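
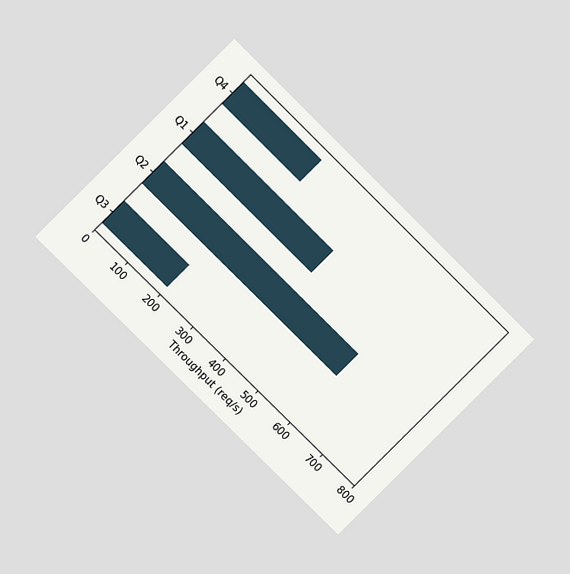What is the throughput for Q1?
The chart is tilted about 45° clockwise and viewed at a slight angle. Reading along the chart's x-axis, the Q1 bar reaches 400req/s.

400req/s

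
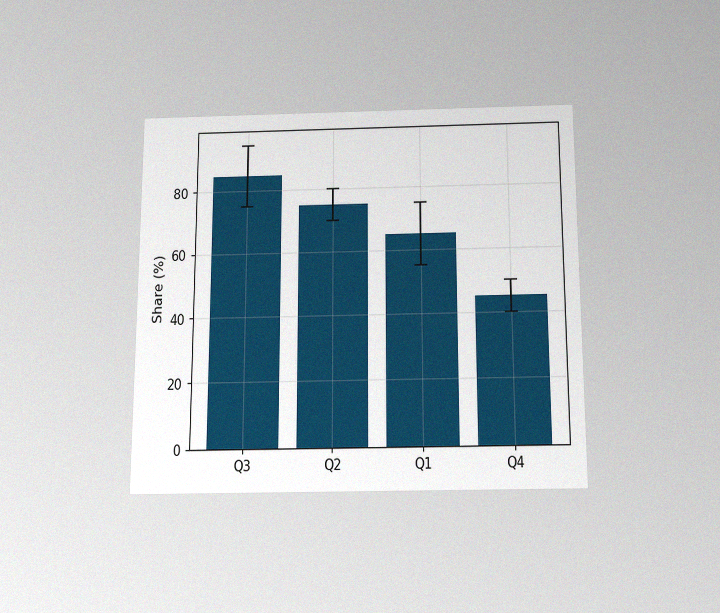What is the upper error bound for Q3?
95%

The chart is viewed slightly from below, with some photo noise. The Q3 bar's upper whisker reaches 95%.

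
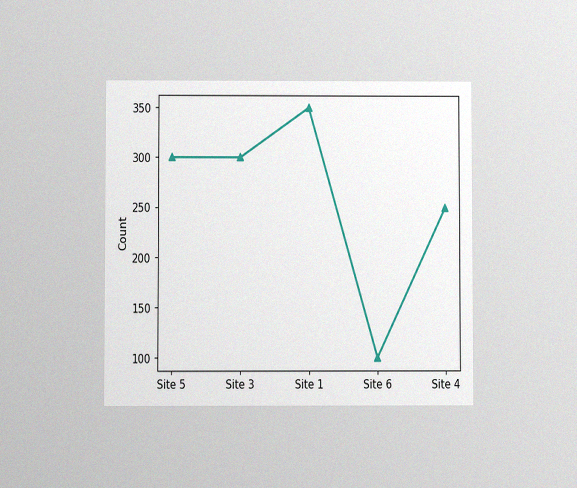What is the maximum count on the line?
350

The chart is viewed at a slight angle, with some photo noise. The highest point is at Site 1, and reading across to the y-axis gives 350.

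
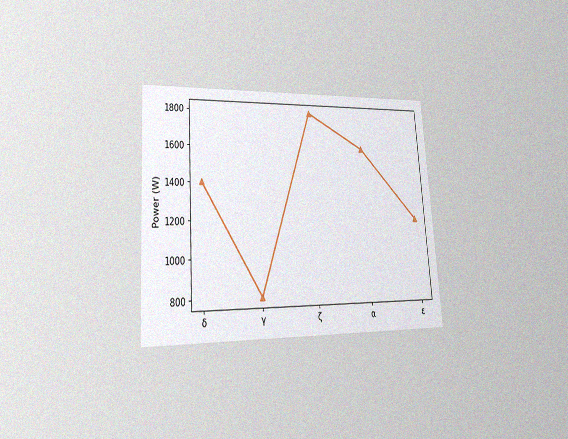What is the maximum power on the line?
1800W

The chart is tilted about 4° counter-clockwise and viewed slightly from the left, with some photo noise. The highest point is at ζ, and reading across to the y-axis gives 1800W.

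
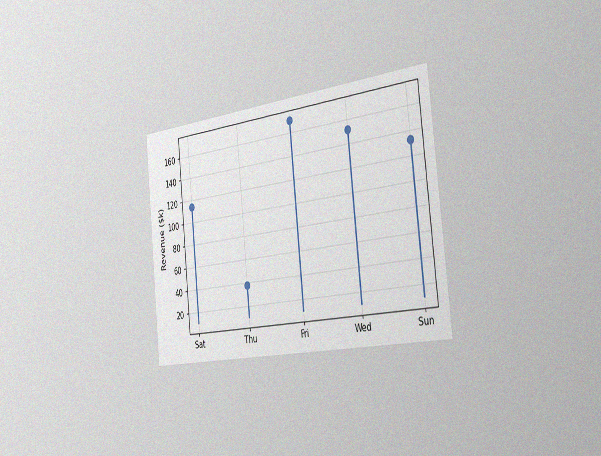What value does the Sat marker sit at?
The chart is tilted about 6° counter-clockwise and viewed slightly from the right, with some photo noise. The Sat marker sits at $114k.

$114k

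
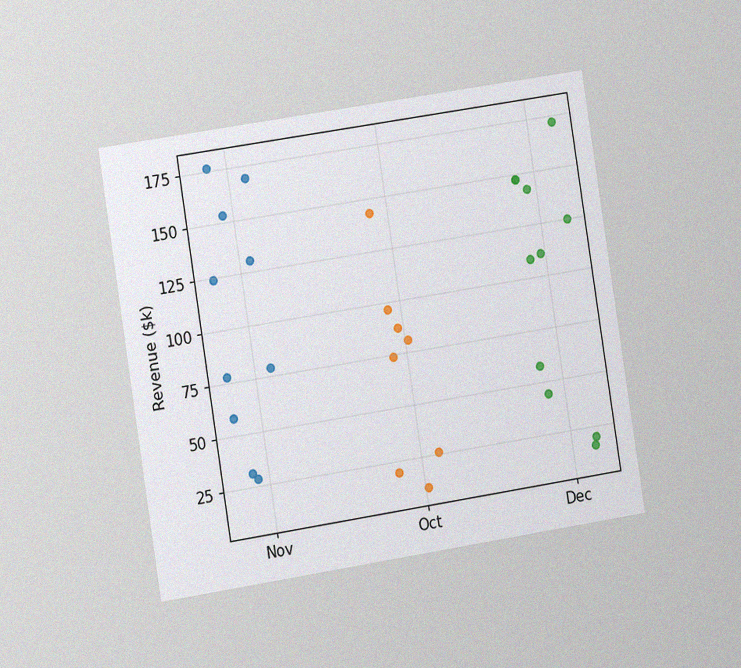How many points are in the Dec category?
11

The chart is tilted about 9° counter-clockwise and viewed at a slight angle, with some photo noise. Counting the markers in the Dec column gives 11.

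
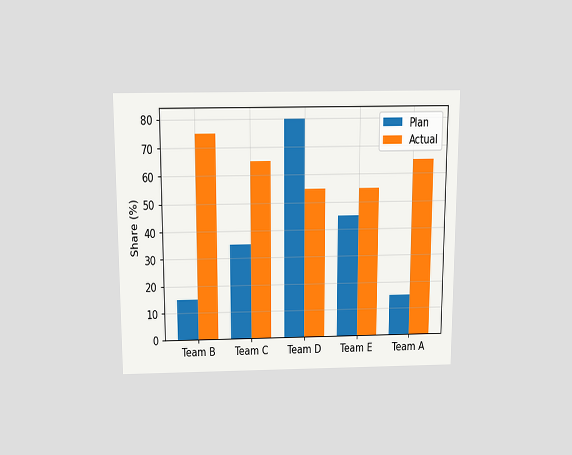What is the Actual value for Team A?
65%

The chart is viewed slightly from above. The Actual bar at Team A reaches 65% on the y-axis.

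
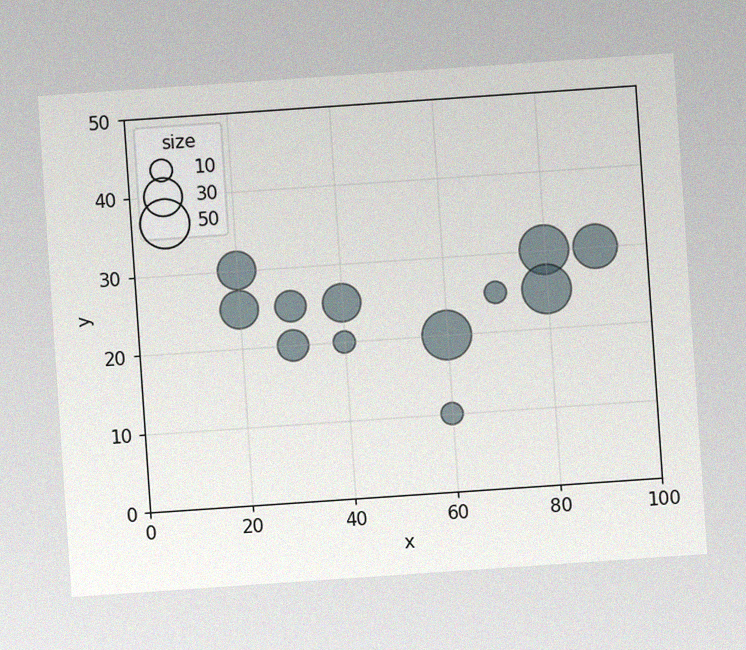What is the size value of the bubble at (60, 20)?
The chart is tilted about 4° counter-clockwise, with some photo noise. Matching the bubble at (60, 20) against the size legend gives 50.

50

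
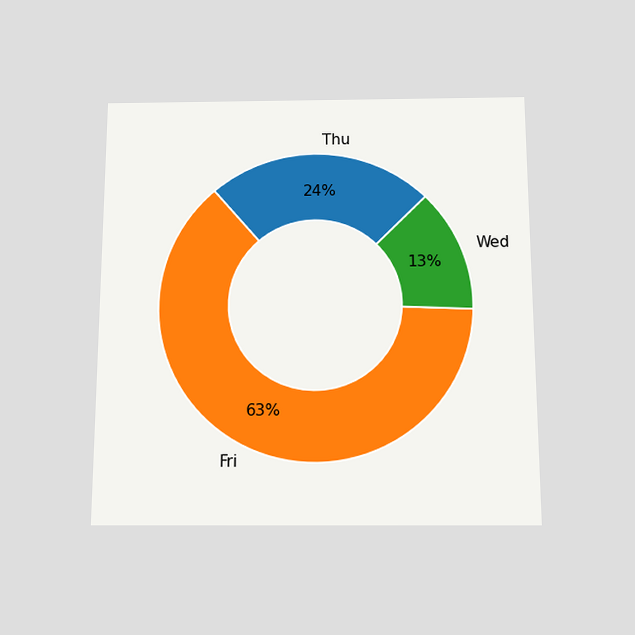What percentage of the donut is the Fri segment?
63%

The chart is viewed slightly from below. The Fri segment takes up 63% of the ring.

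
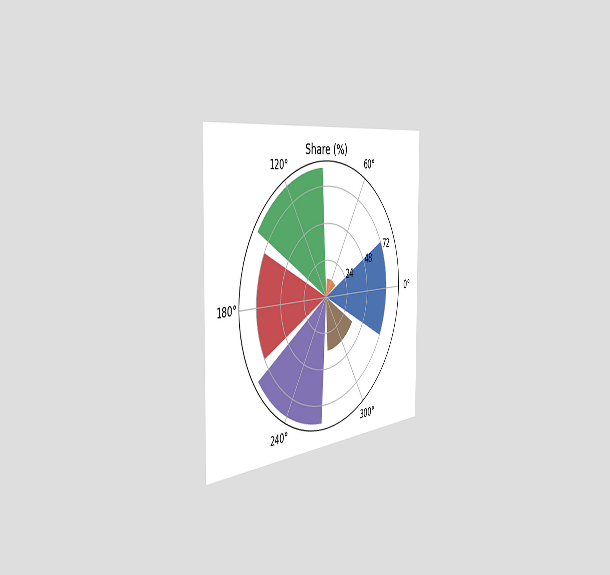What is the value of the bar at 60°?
12%

The chart is viewed slightly from the left. The bar at 60° reaches 12% on the radial axis.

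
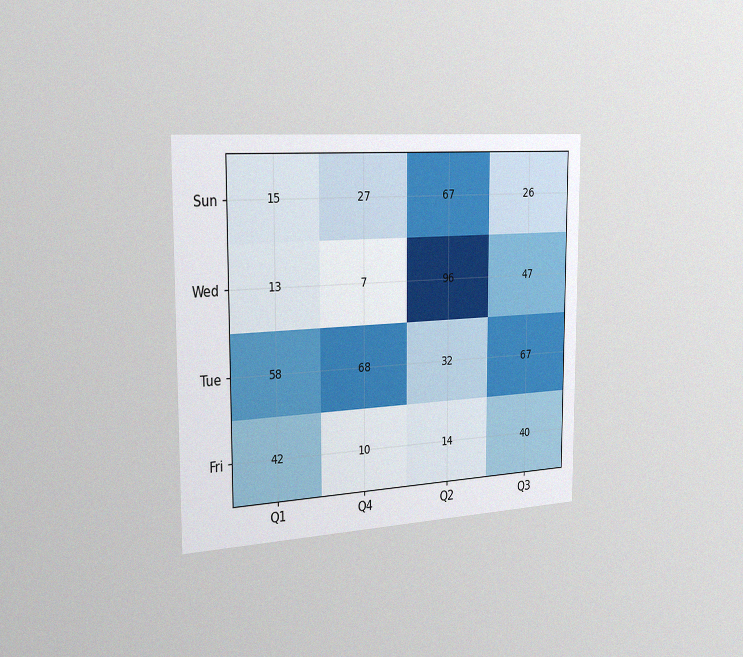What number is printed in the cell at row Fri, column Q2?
14

The chart is viewed slightly from the left, with some photo noise. The (Fri, Q2) cell reads 14.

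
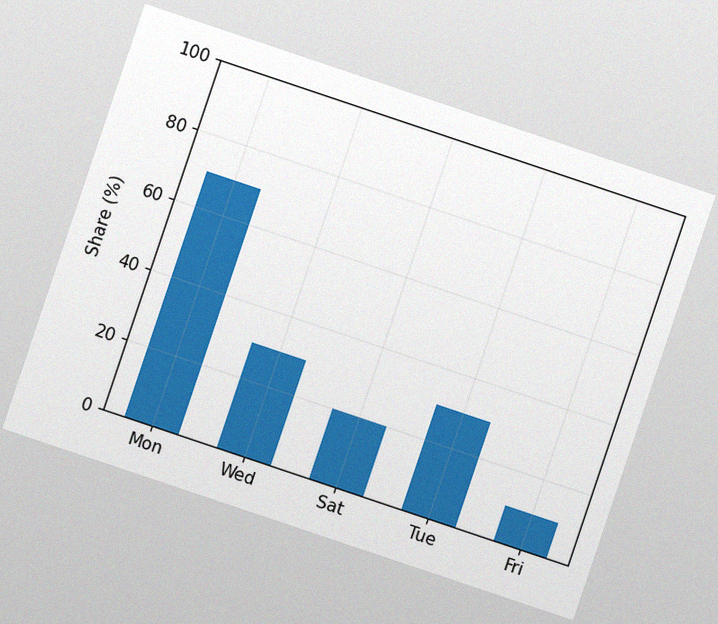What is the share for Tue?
The chart is tilted about 19° clockwise, with some photo noise. Reading along the chart's y-axis, the Tue bar reaches 30%.

30%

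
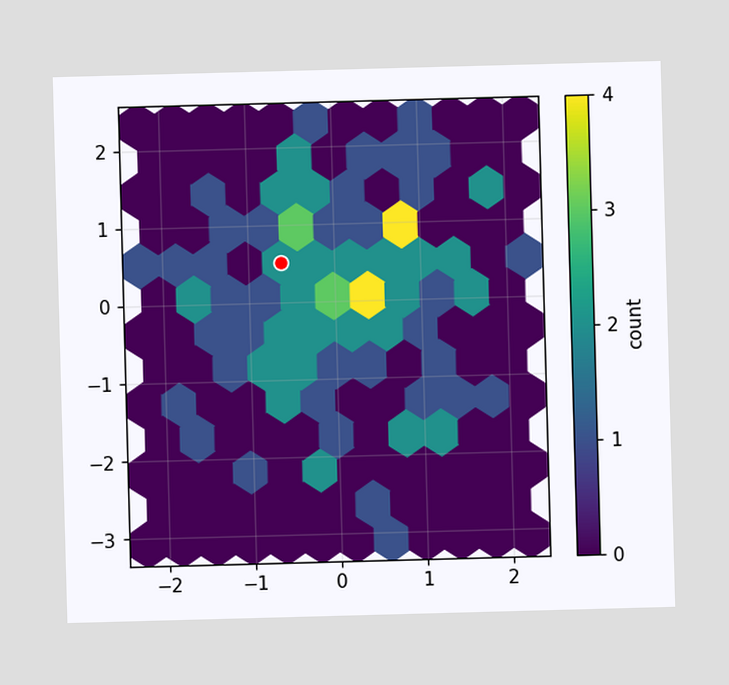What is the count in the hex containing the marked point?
The marked hex reads 2 on the colorbar.

2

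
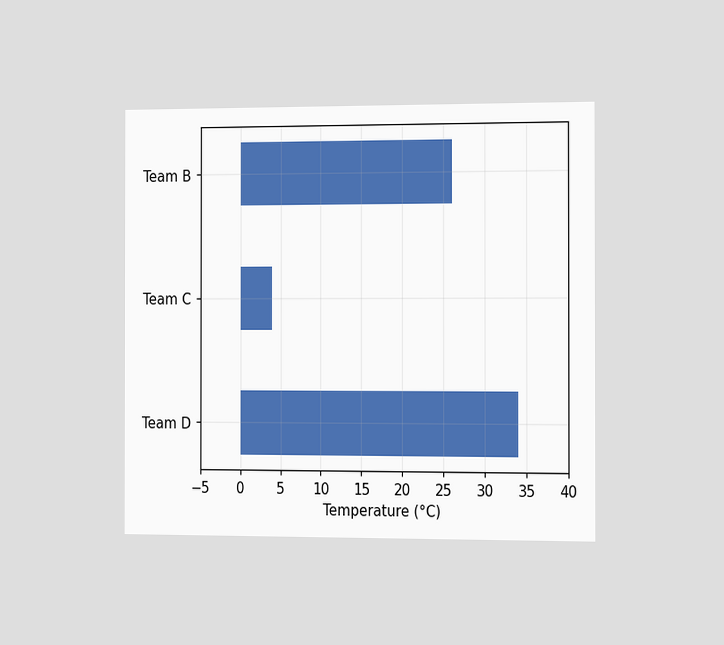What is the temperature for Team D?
The chart is viewed slightly from the right. Reading along the chart's x-axis, the Team D bar reaches 34°C.

34°C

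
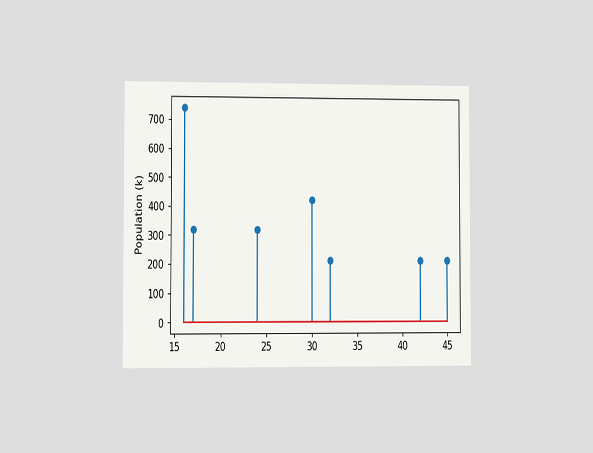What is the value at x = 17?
The chart is viewed slightly from the left. The stem at x=17 reaches 318k.

318k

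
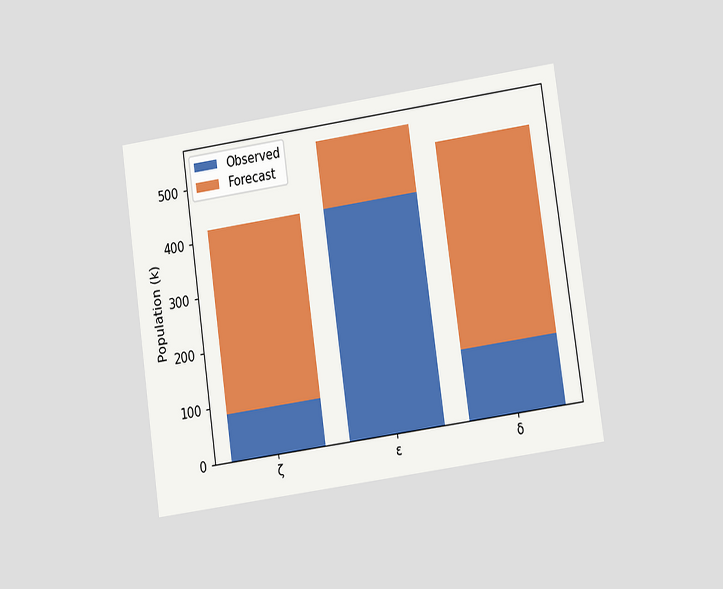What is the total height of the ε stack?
546k

The chart is tilted about 8° counter-clockwise and viewed at a slight angle. The ε stack's top reaches 546k on the y-axis.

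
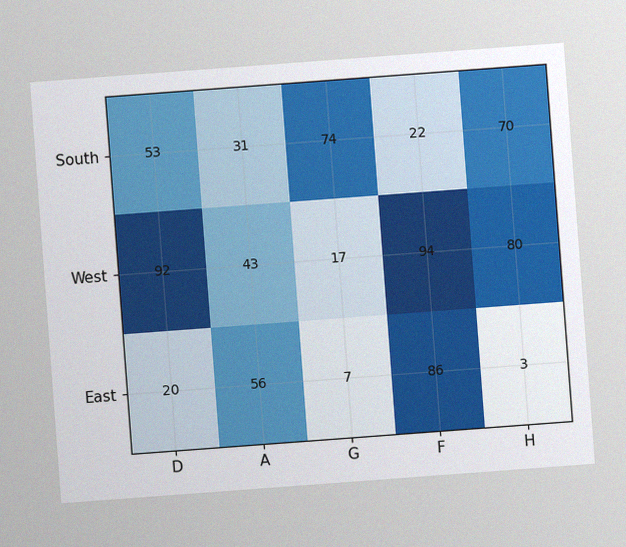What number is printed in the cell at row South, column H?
70

The chart is tilted about 4° counter-clockwise, with some photo noise. The (South, H) cell reads 70.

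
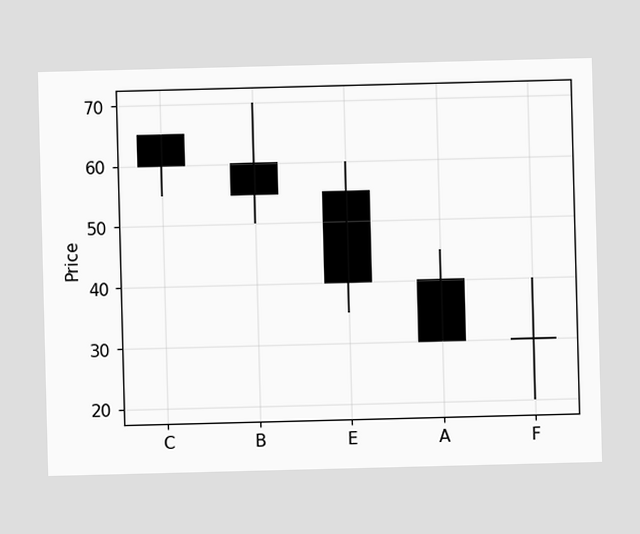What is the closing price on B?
55

The B candle closes at 55.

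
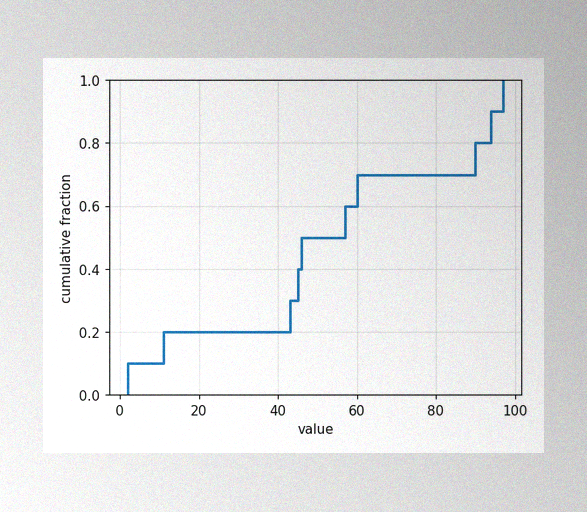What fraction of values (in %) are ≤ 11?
The image has some photo noise and uneven lighting. At x=11 the ECDF step is at 20%.

20%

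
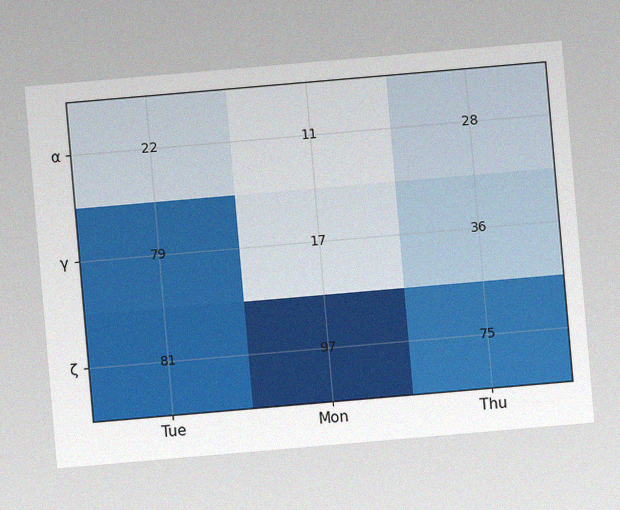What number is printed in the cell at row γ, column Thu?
36

The chart is tilted about 5° counter-clockwise, with some photo noise. The (γ, Thu) cell reads 36.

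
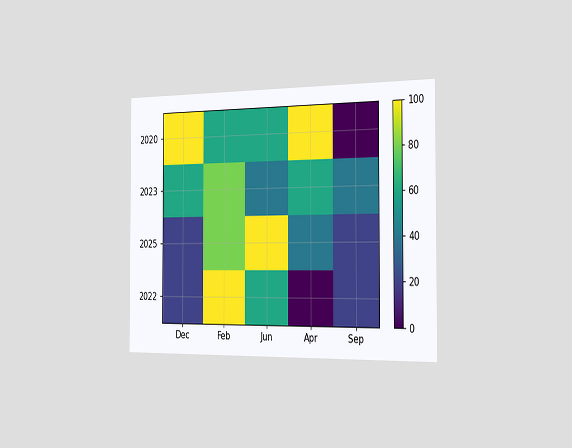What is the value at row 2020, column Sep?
0

The chart is viewed slightly from the right. Matching cell (2020, Sep) against the colorbar gives 0.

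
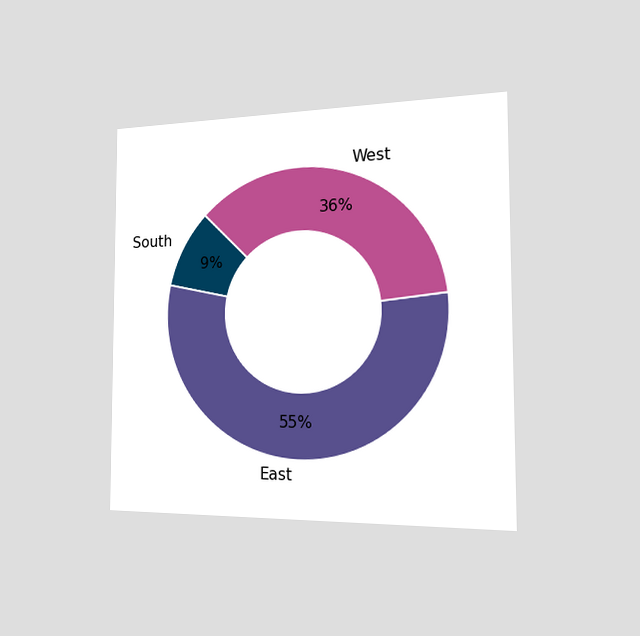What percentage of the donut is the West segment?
36%

The chart is viewed slightly from the right. The West segment takes up 36% of the ring.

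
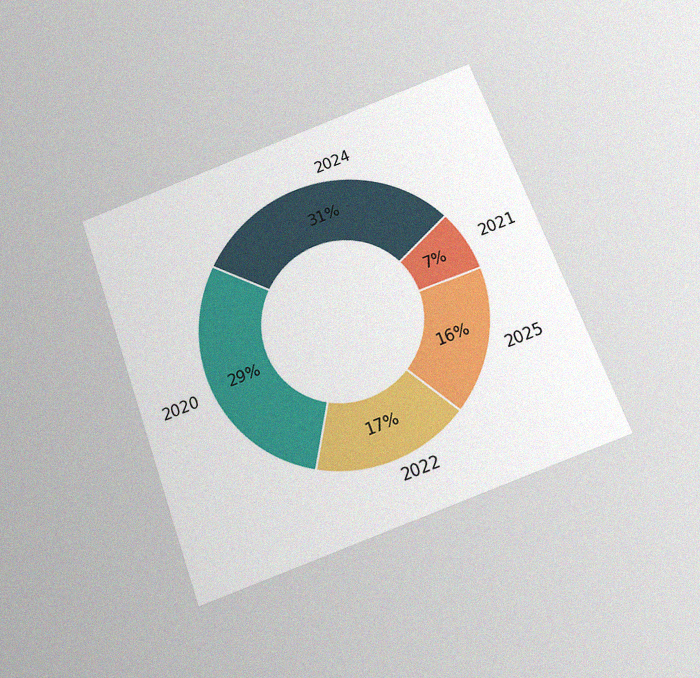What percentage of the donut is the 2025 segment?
16%

The chart is tilted about 20° counter-clockwise and viewed slightly from below, with some photo noise. The 2025 segment takes up 16% of the ring.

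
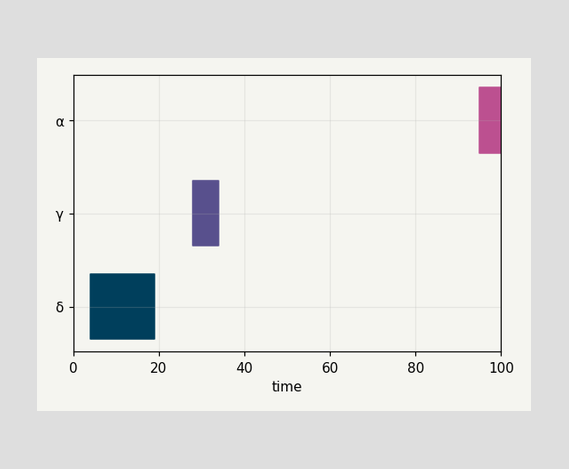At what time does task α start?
95

The α bar begins at t=95.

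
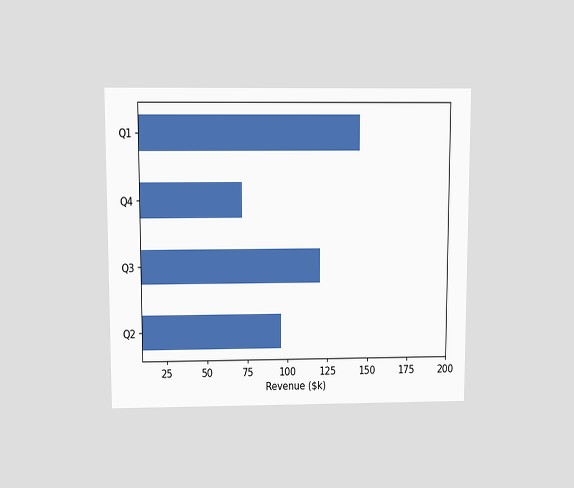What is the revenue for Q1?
The chart is viewed slightly from above. Reading along the chart's x-axis, the Q1 bar reaches $144k.

$144k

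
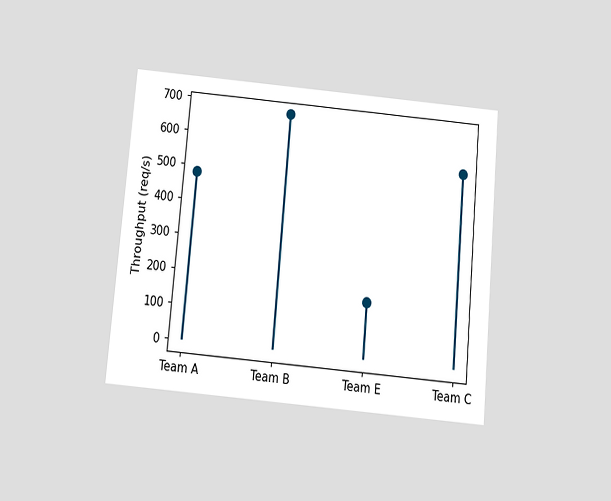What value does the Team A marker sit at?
480req/s

The chart is tilted about 5° clockwise and viewed slightly from below. The Team A marker sits at 480req/s.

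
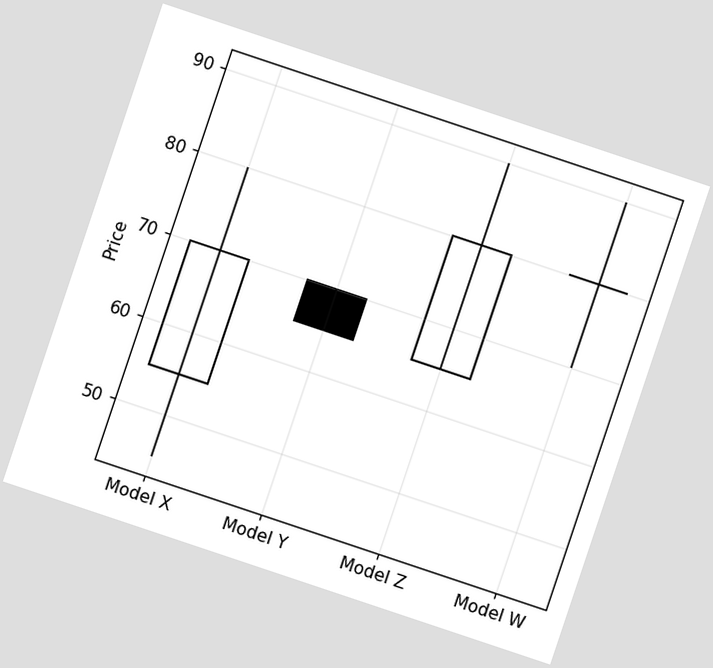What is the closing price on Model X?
70

The chart is tilted about 19° clockwise. The Model X candle closes at 70.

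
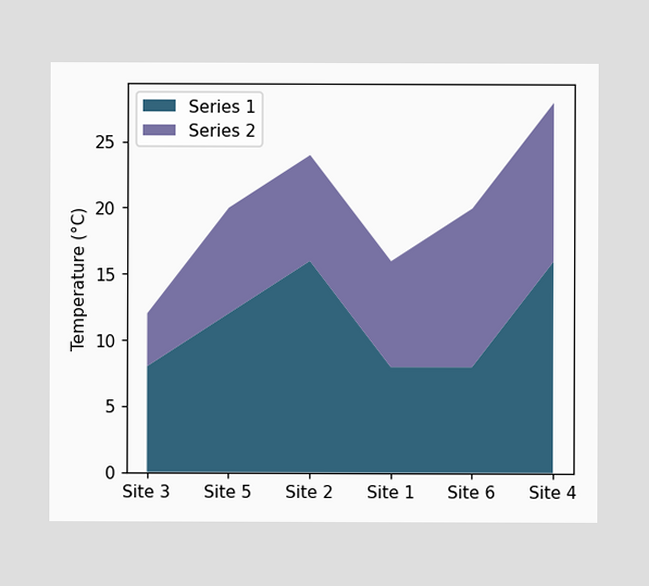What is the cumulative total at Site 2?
The stacked total at Site 2 reaches 24°C.

24°C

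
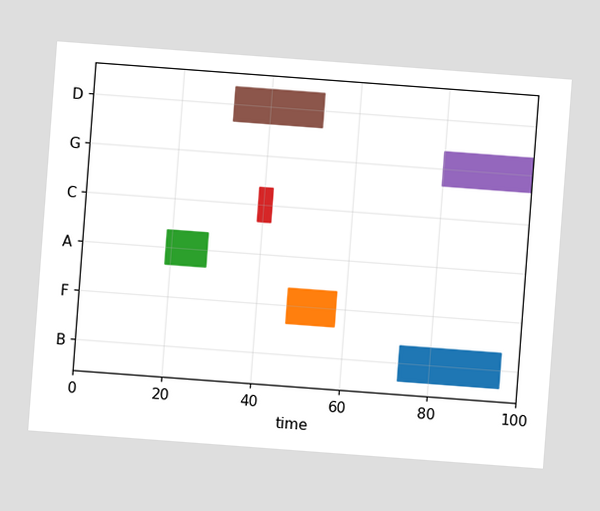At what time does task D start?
32

The chart is tilted about 4° clockwise. The D bar begins at t=32.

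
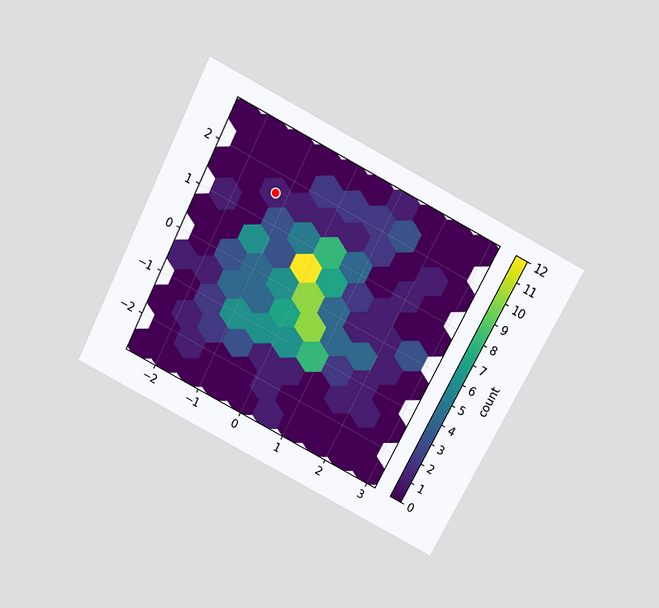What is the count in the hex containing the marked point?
1

The chart is tilted about 27° clockwise and viewed slightly from above. The marked hex reads 1 on the colorbar.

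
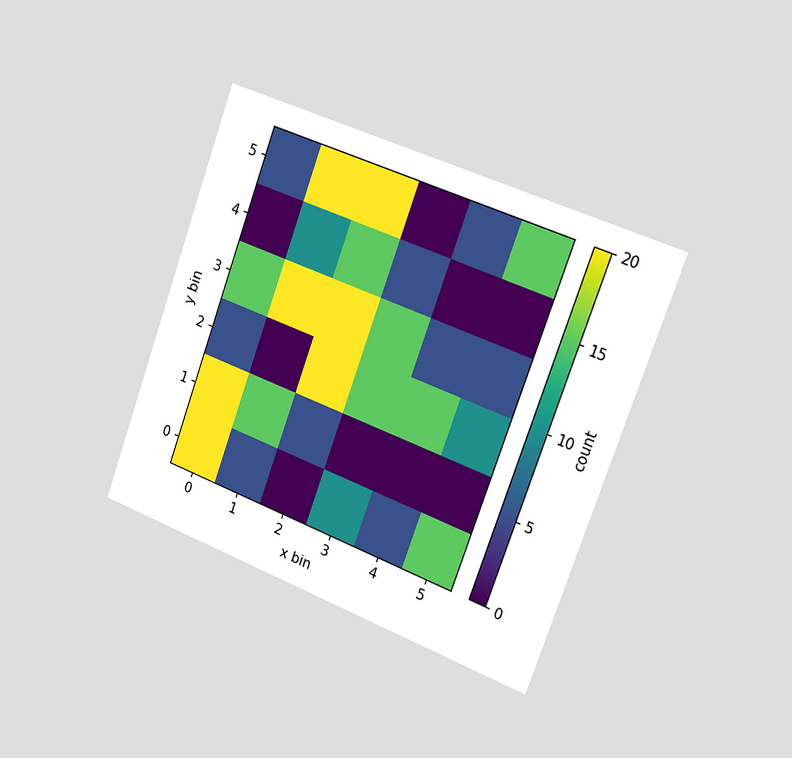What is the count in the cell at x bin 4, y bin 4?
0

The chart is tilted about 20° clockwise and viewed slightly from the right. Matching the cell (4, 4) against the colorbar gives 0.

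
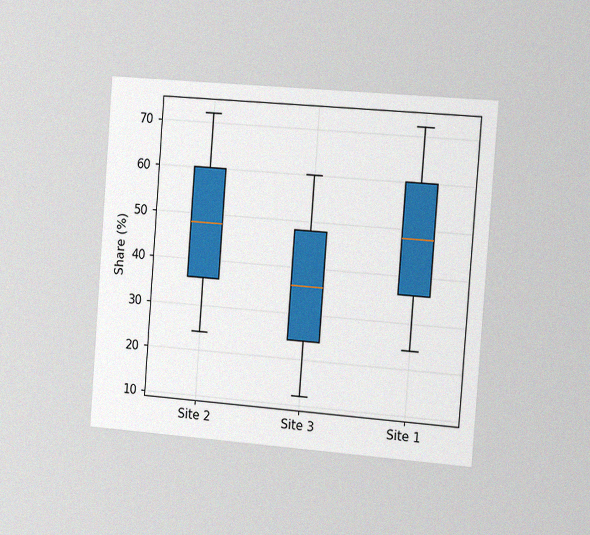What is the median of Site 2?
48%

The chart is tilted about 4° clockwise and viewed slightly from the right, with some photo noise. The median line in the Site 2 box sits at 48%.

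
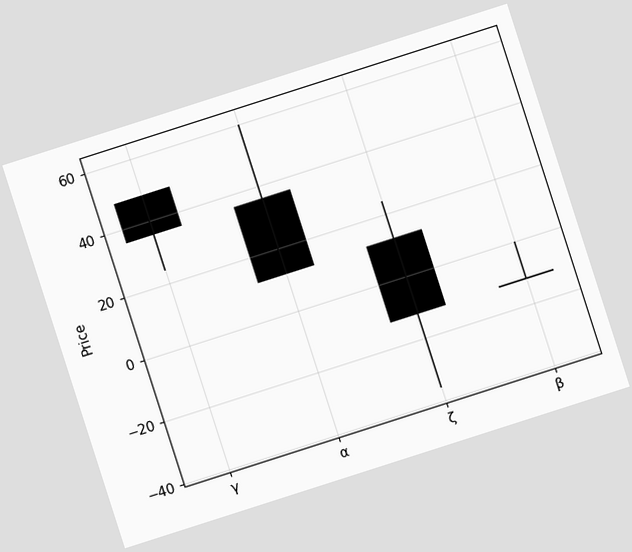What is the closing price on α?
The chart is tilted about 18° counter-clockwise. The α candle closes at 12.

12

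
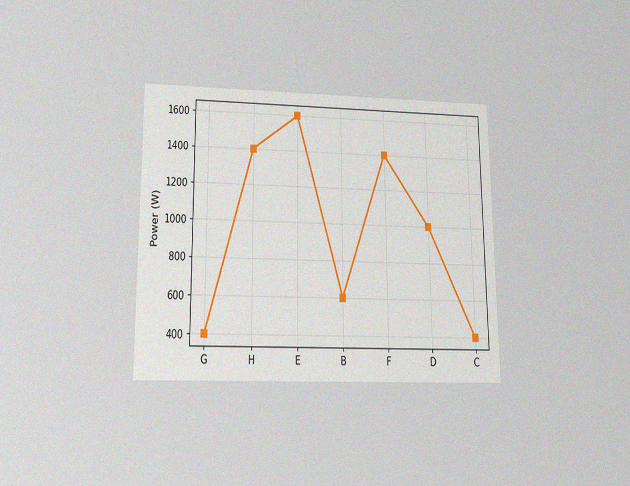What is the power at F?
1400W

The chart is viewed slightly from below, with some photo noise. At F, the line is at 1400W.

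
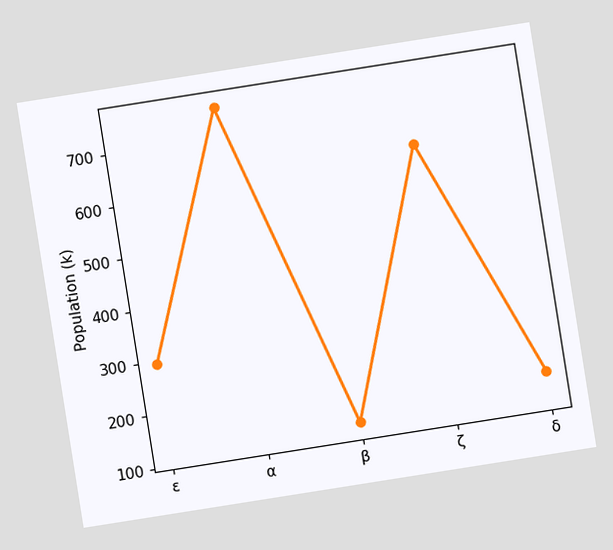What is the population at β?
126k

The chart is tilted about 9° counter-clockwise. At β, the line is at 126k.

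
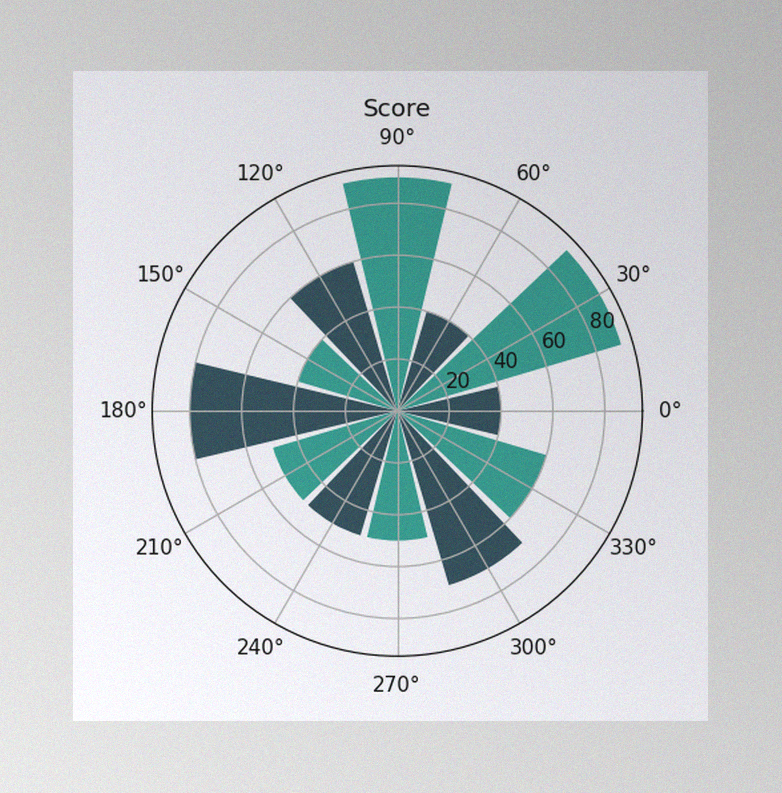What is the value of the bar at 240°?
The image has some photo noise and uneven lighting. The bar at 240° reaches 50 on the radial axis.

50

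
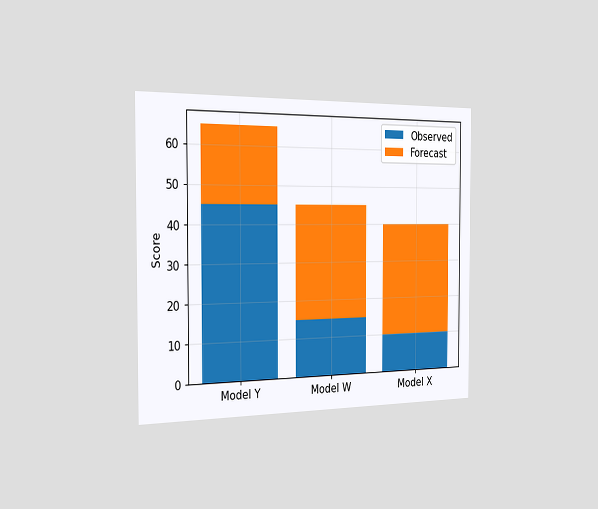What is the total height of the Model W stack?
The chart is viewed slightly from the left. The Model W stack's top reaches 45 on the y-axis.

45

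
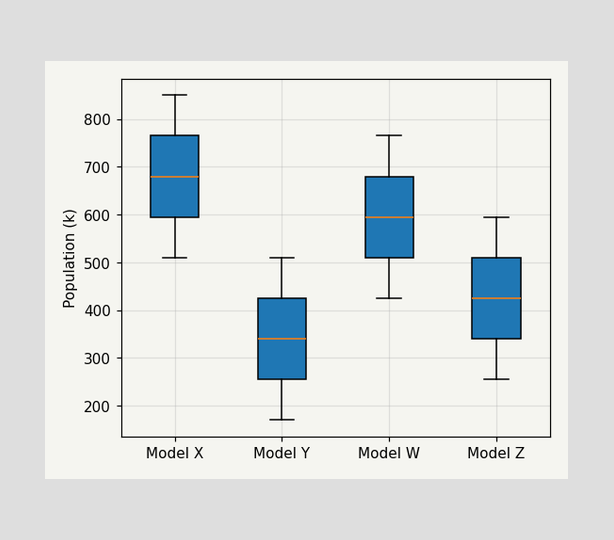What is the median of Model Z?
425k

The median line in the Model Z box sits at 425k.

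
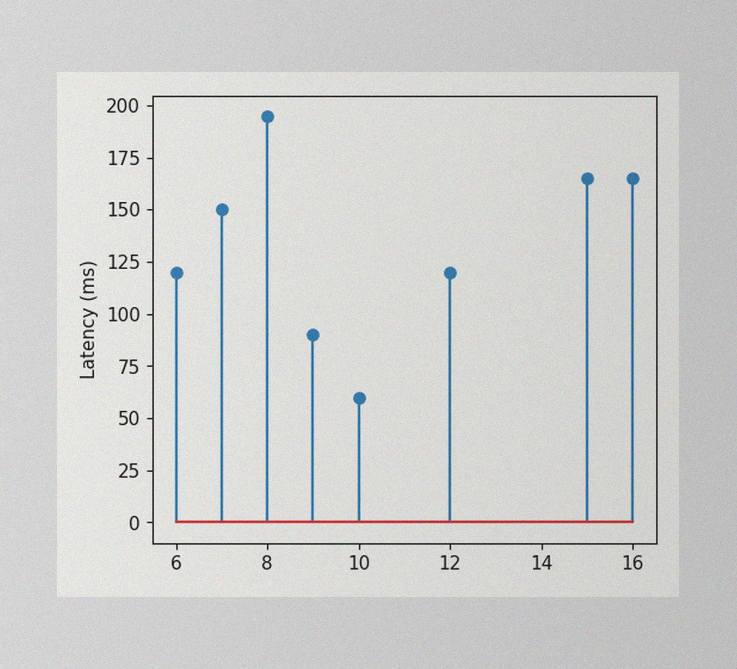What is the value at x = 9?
The image has some photo noise and uneven lighting. The stem at x=9 reaches 90ms.

90ms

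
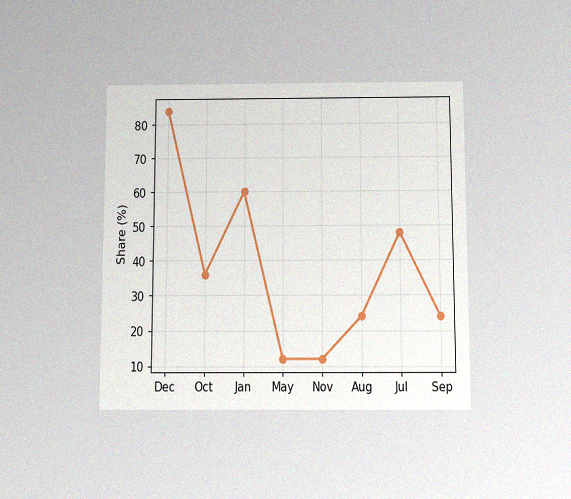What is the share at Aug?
24%

The chart is viewed slightly from below, with some photo noise. At Aug, the line is at 24%.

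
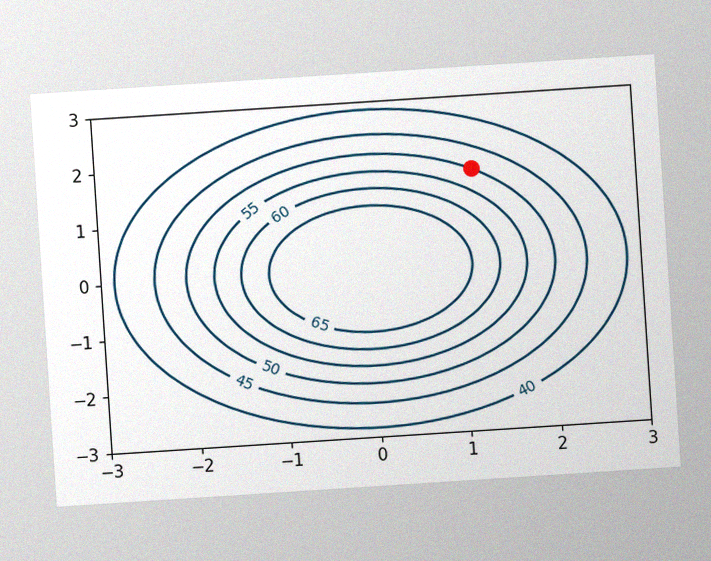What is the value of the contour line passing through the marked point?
The chart is tilted about 4° counter-clockwise, with some photo noise. The marked point sits on the contour labelled 50.

50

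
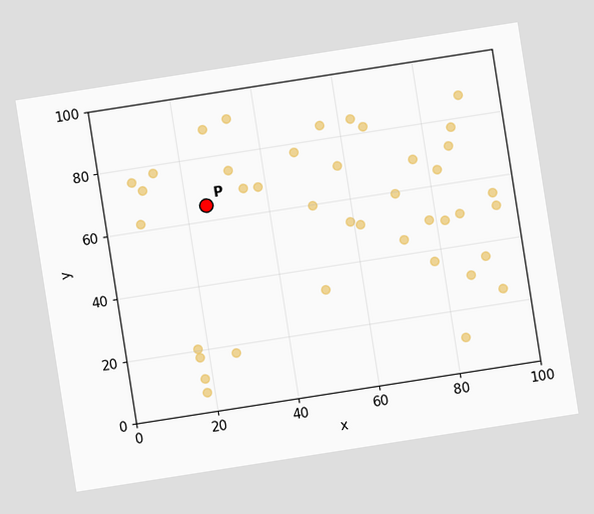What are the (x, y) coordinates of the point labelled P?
The chart is tilted about 9° counter-clockwise. Following the gridlines from P to each axis, P sits at (25, 65).

(25, 65)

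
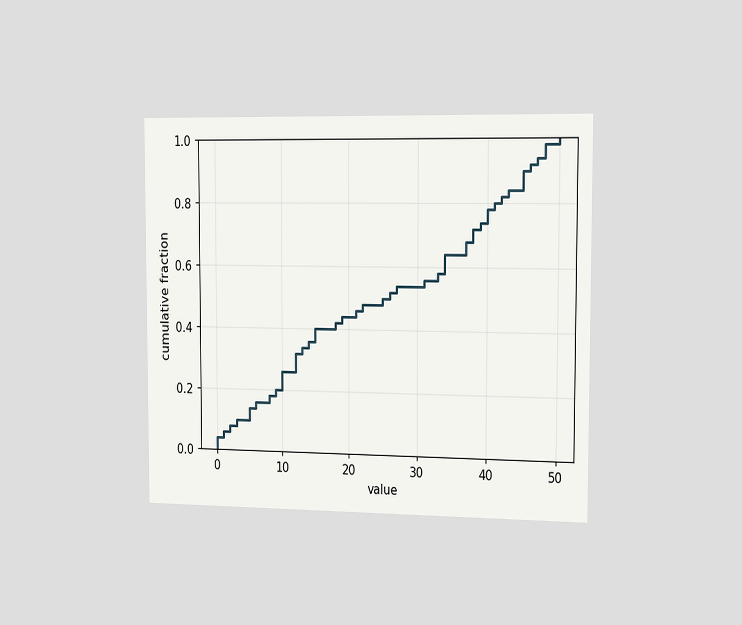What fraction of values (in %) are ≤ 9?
The chart is viewed slightly from the right. At x=9 the ECDF step is at 20%.

20%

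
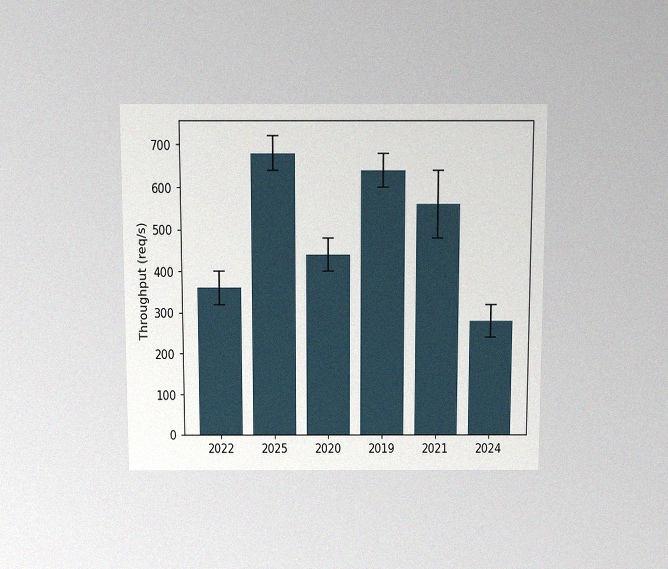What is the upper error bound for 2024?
320req/s

The chart is viewed slightly from above, with some photo noise. The 2024 bar's upper whisker reaches 320req/s.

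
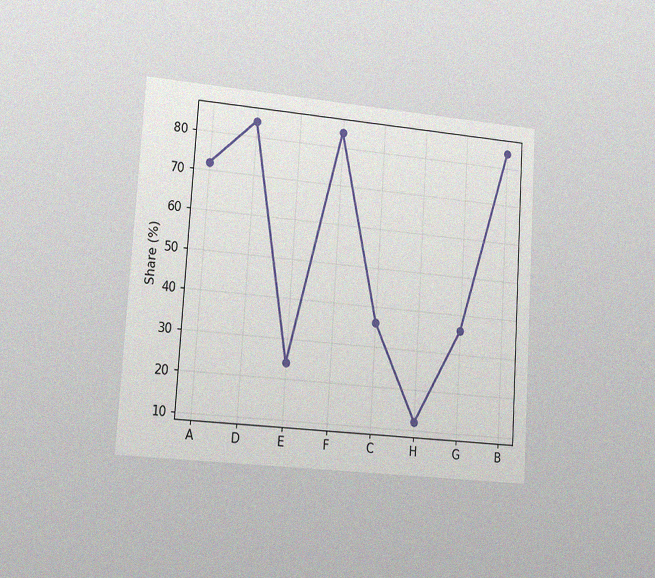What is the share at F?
84%

The chart is tilted about 4° clockwise and viewed slightly from the left, with some photo noise. At F, the line is at 84%.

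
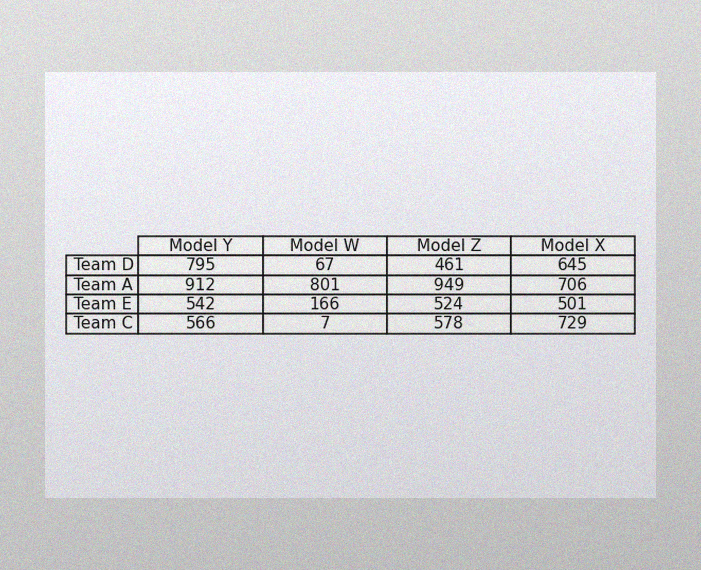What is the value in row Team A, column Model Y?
912

The image has some photo noise and uneven lighting. The (Team A, Model Y) cell reads 912.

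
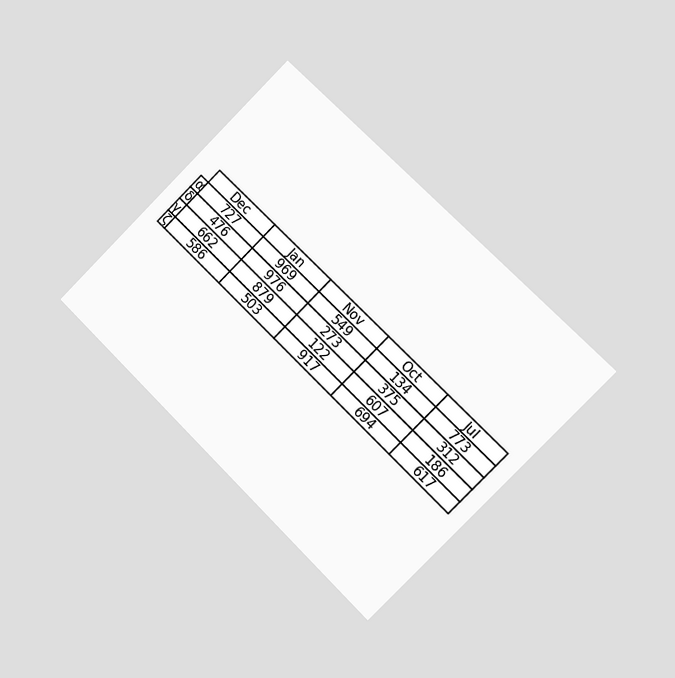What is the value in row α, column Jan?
The chart is tilted about 45° clockwise and viewed slightly from the right. The (α, Jan) cell reads 969.

969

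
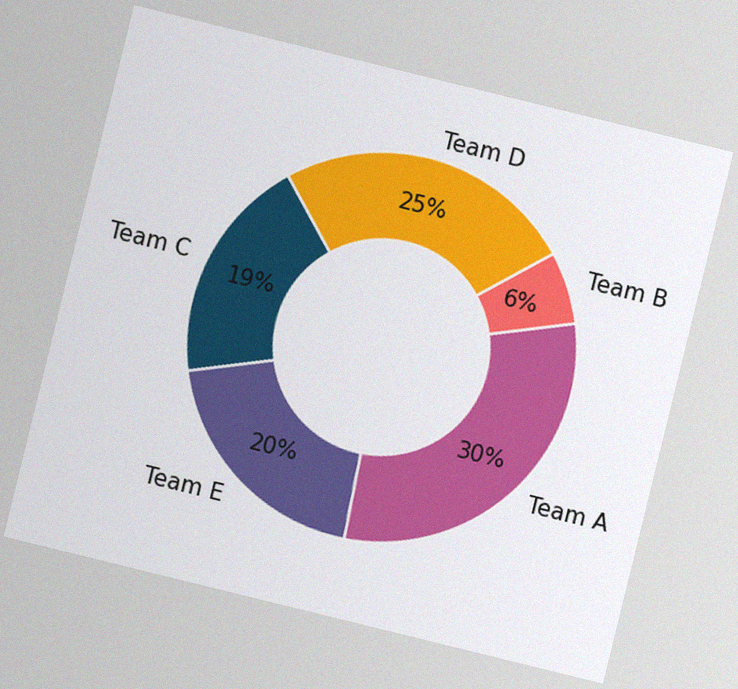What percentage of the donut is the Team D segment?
The chart is tilted about 14° clockwise, with some photo noise. The Team D segment takes up 25% of the ring.

25%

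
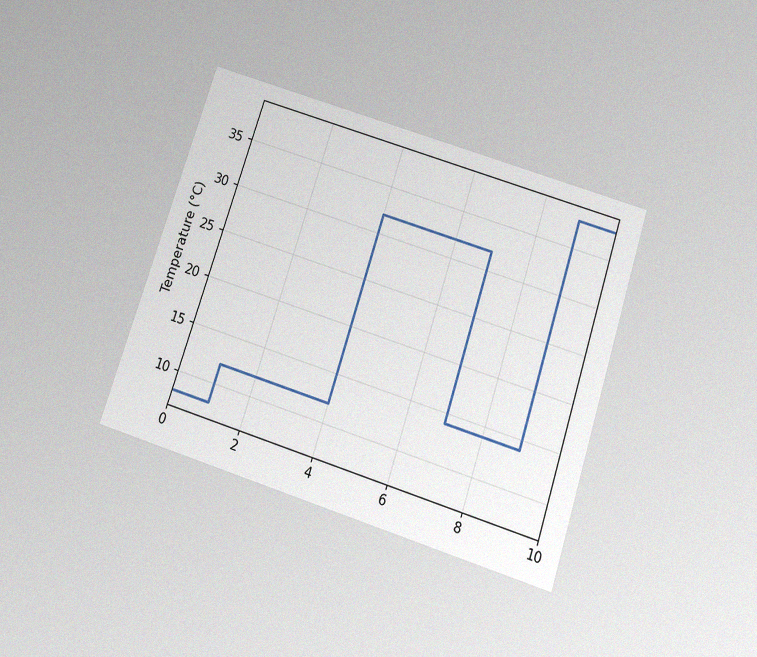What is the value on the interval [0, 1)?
8°C

The chart is tilted about 18° clockwise and viewed slightly from below, with some photo noise. On [0, 1) the step sits at 8°C.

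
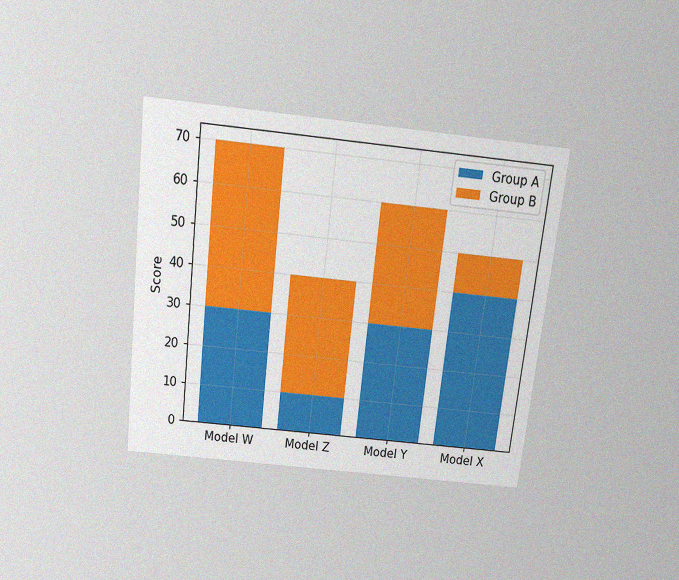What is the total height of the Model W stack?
The chart is tilted about 6° clockwise and viewed slightly from above, with some photo noise. The Model W stack's top reaches 70 on the y-axis.

70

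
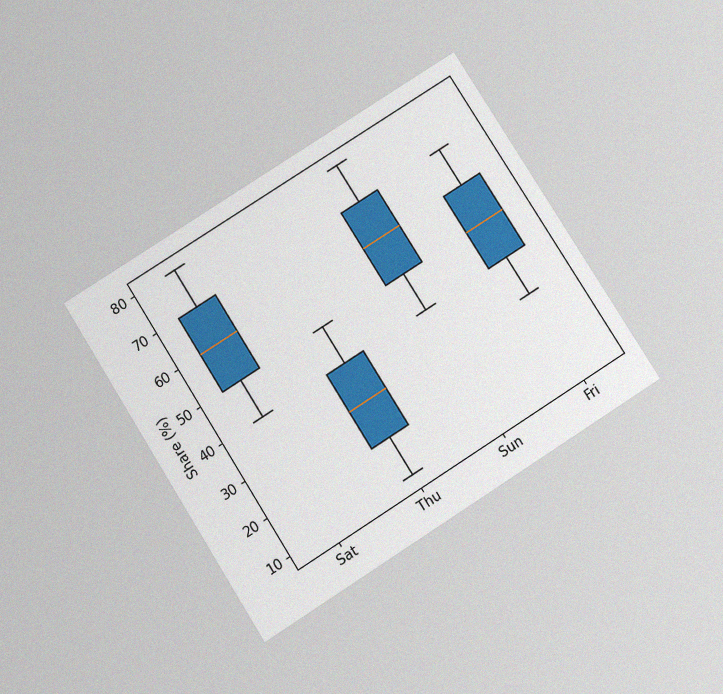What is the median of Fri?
50%

The chart is tilted about 32° counter-clockwise and viewed slightly from below, with some photo noise. The median line in the Fri box sits at 50%.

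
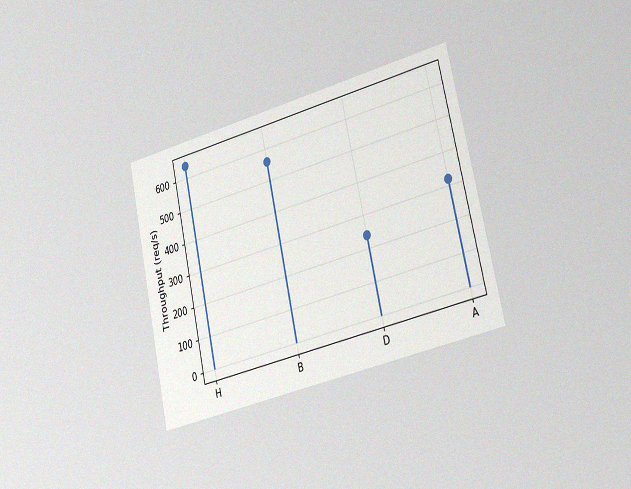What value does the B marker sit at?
The chart is tilted about 13° counter-clockwise and viewed slightly from the right, with some photo noise. The B marker sits at 560req/s.

560req/s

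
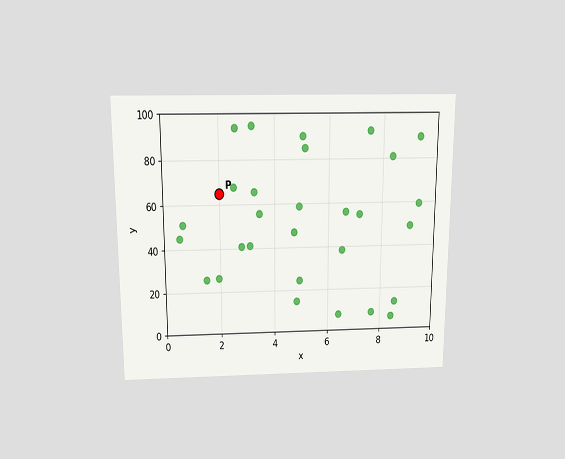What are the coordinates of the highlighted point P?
(2, 65)

The chart is viewed slightly from above. Following the gridlines from P to each axis, P sits at (2, 65).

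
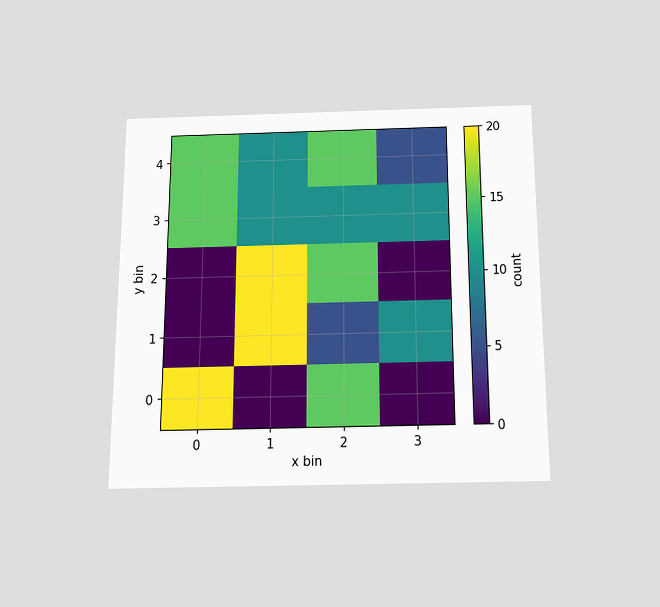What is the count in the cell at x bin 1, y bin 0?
0

The chart is viewed slightly from below. Matching the cell (1, 0) against the colorbar gives 0.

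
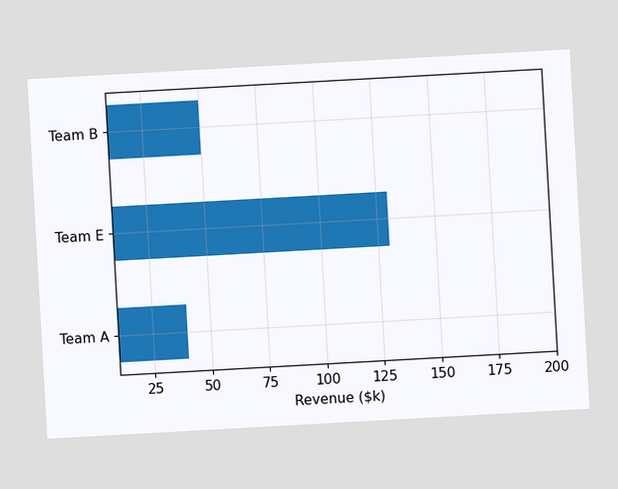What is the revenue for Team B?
$50k

The chart is tilted about 3° counter-clockwise. Reading along the chart's x-axis, the Team B bar reaches $50k.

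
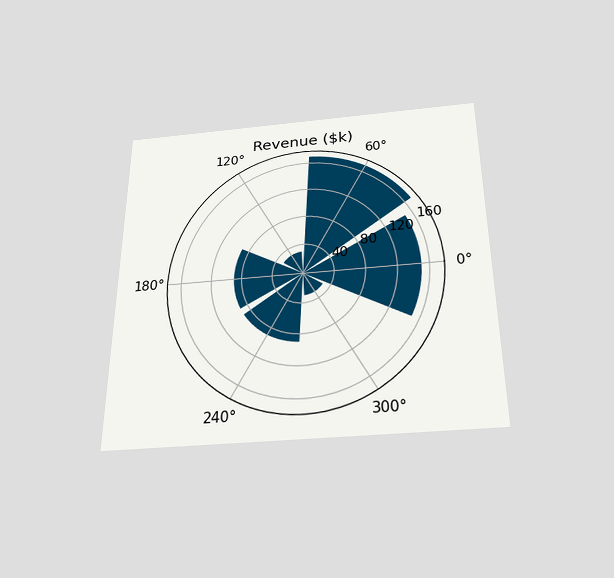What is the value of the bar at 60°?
The chart is viewed slightly from below. The bar at 60° reaches $170k on the radial axis.

$170k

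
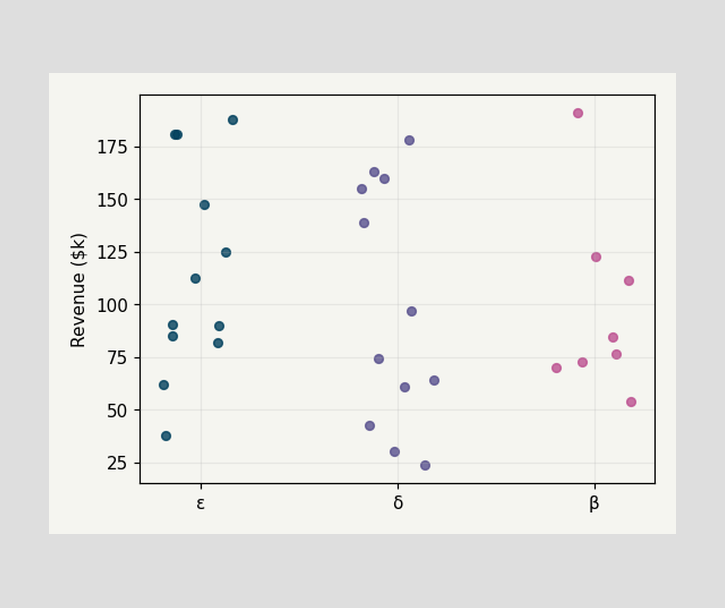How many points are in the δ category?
Counting the markers in the δ column gives 12.

12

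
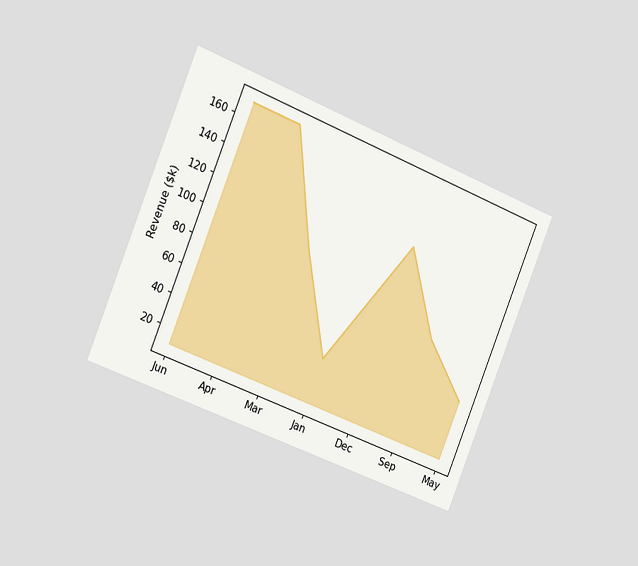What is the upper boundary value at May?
$50k

The chart is tilted about 22° clockwise and viewed slightly from the left. At May the upper boundary is at $50k.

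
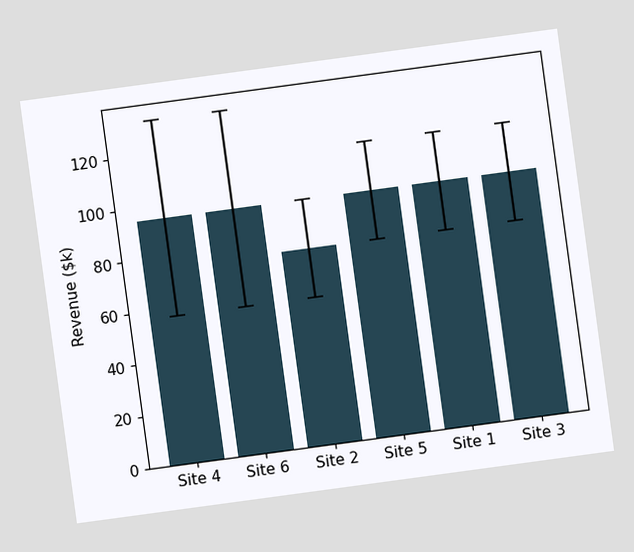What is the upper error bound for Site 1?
The chart is tilted about 8° counter-clockwise. The Site 1 bar's upper whisker reaches $114k.

$114k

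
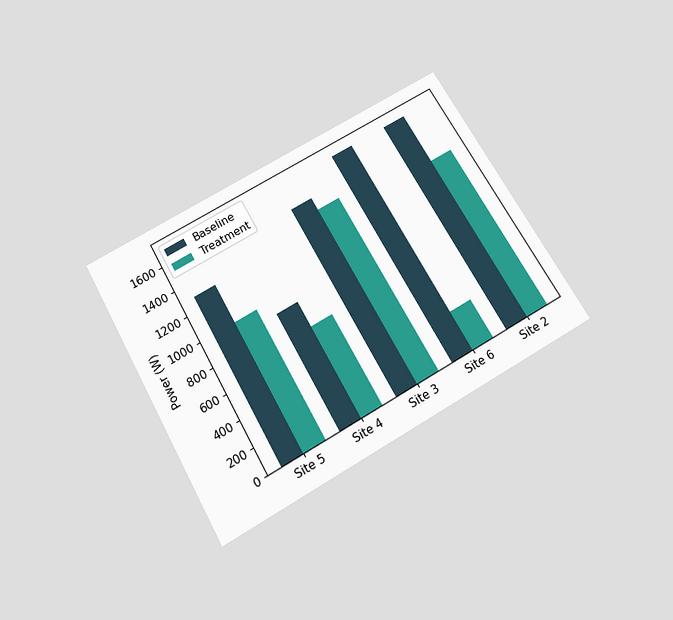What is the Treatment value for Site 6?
300W

The chart is tilted about 30° counter-clockwise and viewed slightly from below. The Treatment bar at Site 6 reaches 300W on the y-axis.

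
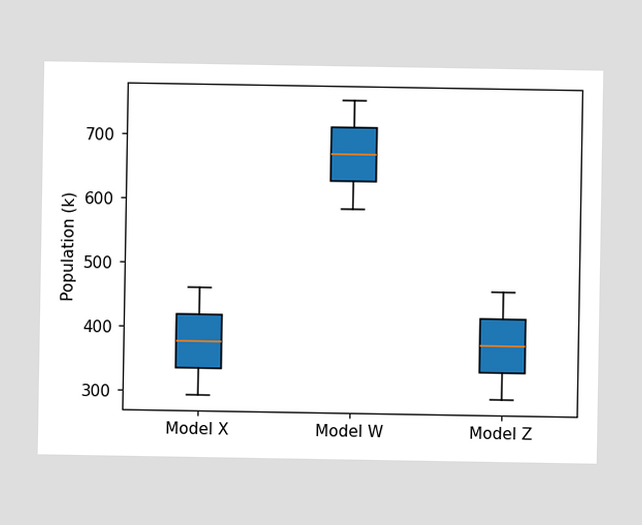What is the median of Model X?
378k

The median line in the Model X box sits at 378k.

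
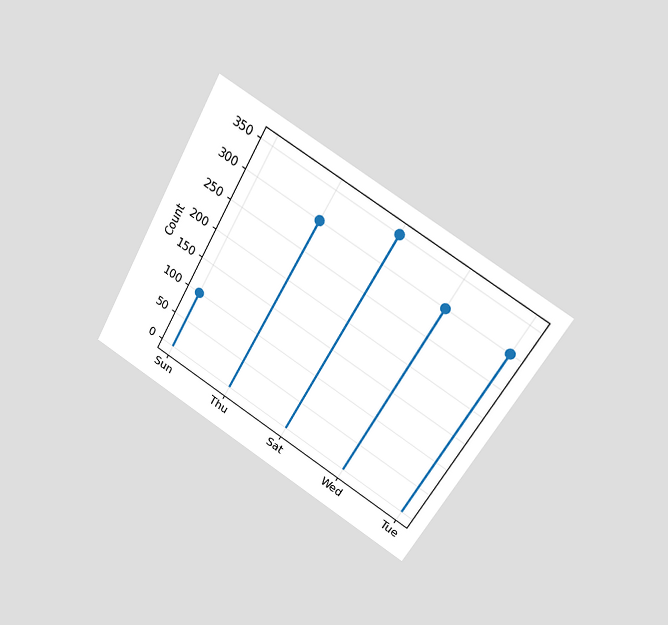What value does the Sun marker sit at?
The chart is tilted about 30° clockwise and viewed at a slight angle. The Sun marker sits at 100.

100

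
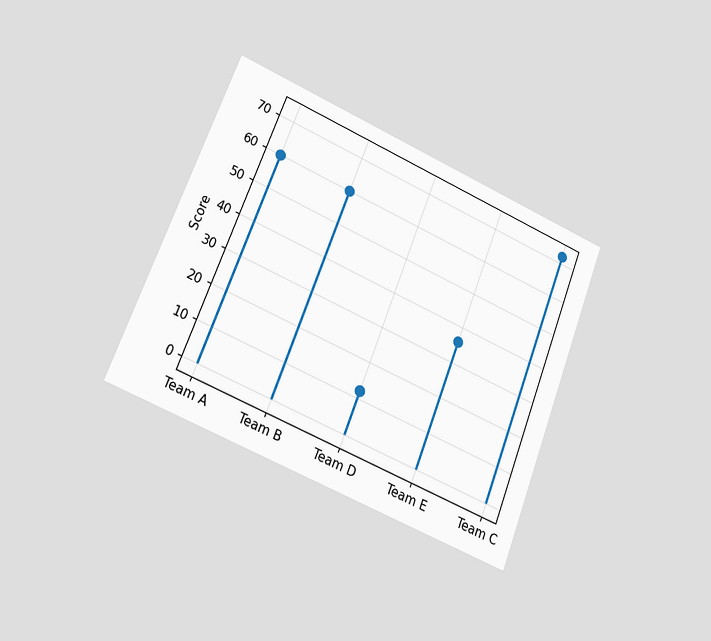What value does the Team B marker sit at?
60

The chart is tilted about 22° clockwise and viewed slightly from the left. The Team B marker sits at 60.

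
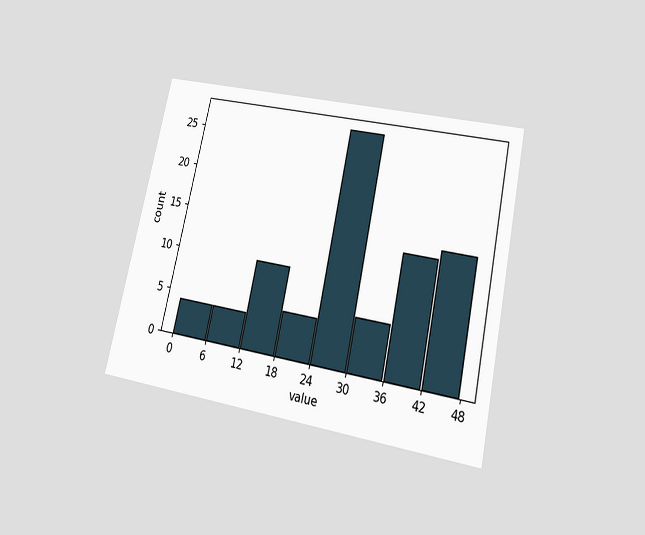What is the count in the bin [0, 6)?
4

The chart is tilted about 12° clockwise and viewed slightly from below. The [0, 6) bin has height 4.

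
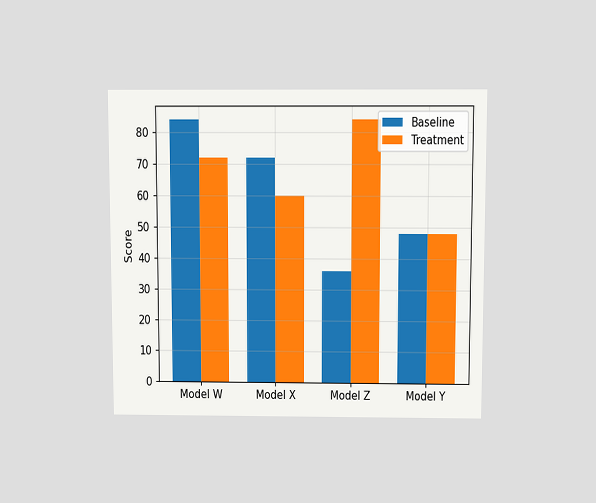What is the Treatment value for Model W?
72

The chart is viewed slightly from above. The Treatment bar at Model W reaches 72 on the y-axis.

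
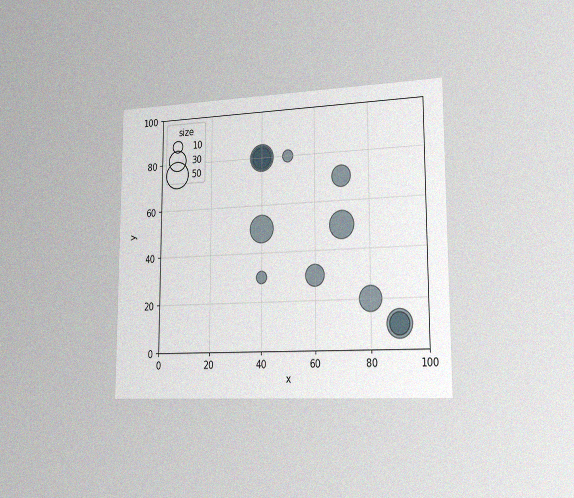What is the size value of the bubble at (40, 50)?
The chart is viewed slightly from the right, with some photo noise. Matching the bubble at (40, 50) against the size legend gives 50.

50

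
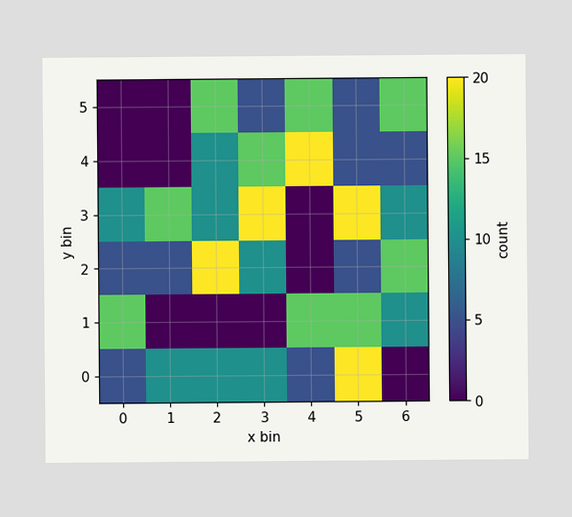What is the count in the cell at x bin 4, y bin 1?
Matching the cell (4, 1) against the colorbar gives 15.

15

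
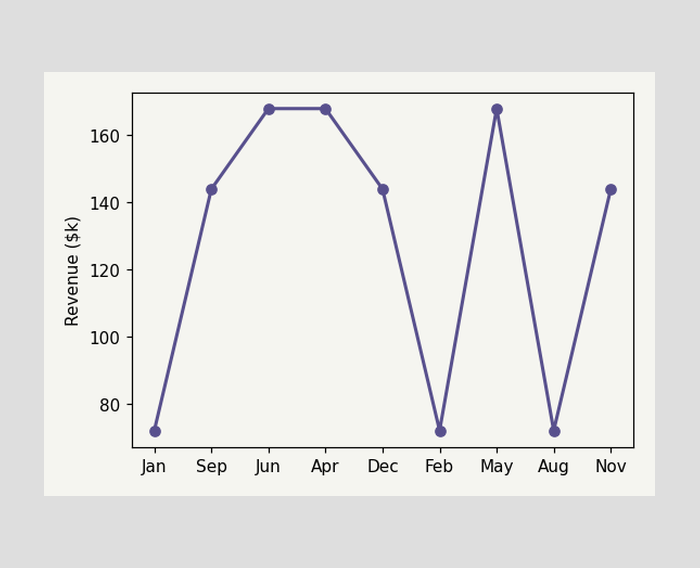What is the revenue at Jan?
At Jan, the line is at $72k.

$72k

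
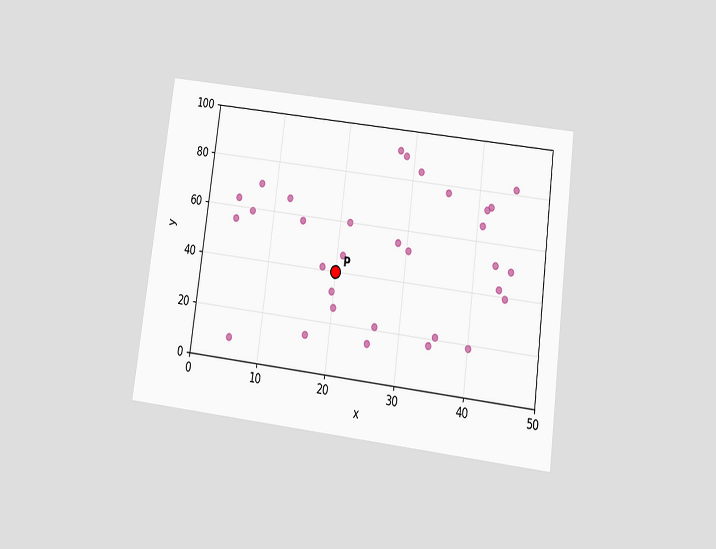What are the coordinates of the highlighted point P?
The chart is tilted about 7° clockwise and viewed slightly from below. Following the gridlines from P to each axis, P sits at (20, 40).

(20, 40)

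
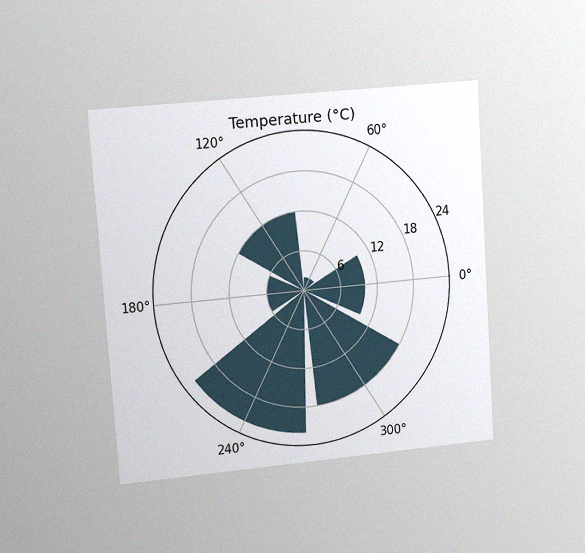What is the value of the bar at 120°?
The chart is tilted about 4° counter-clockwise and viewed at a slight angle, with some photo noise. The bar at 120° reaches 12°C on the radial axis.

12°C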